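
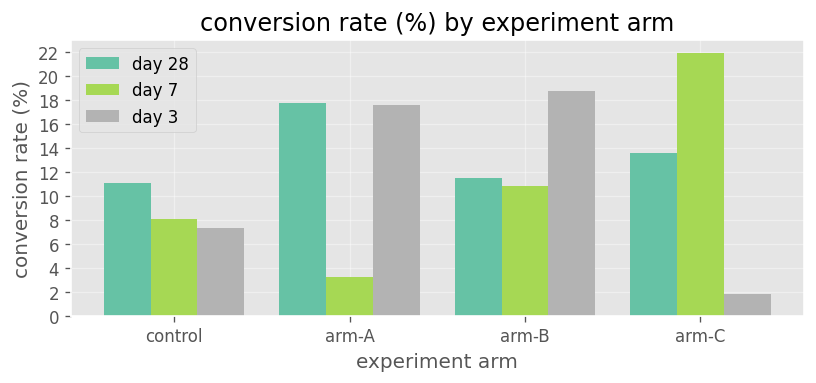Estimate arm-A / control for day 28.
≈ 1.5×

arm-A ≈ 18, control ≈ 12; 18/12 ≈ 1.5.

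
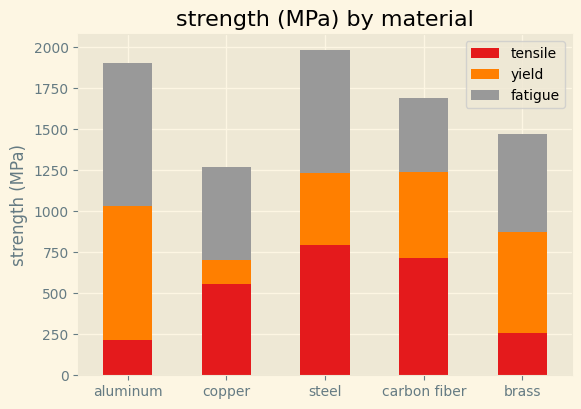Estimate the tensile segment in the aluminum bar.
tensile top ≈ 200, bottom ≈ 0; segment ≈ 200.

≈ 200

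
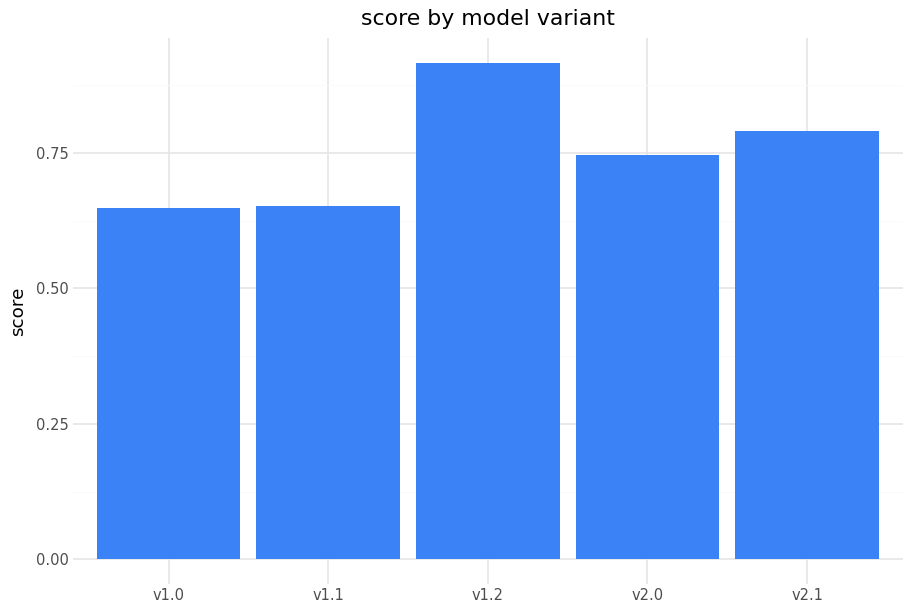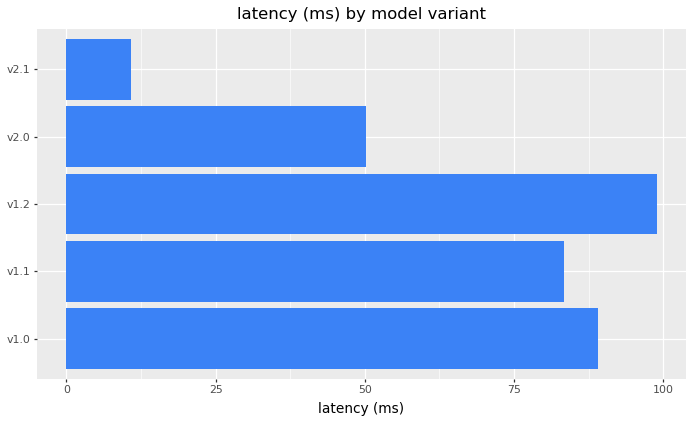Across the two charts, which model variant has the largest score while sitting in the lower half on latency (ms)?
v2.1

Chart 2 median latency (ms) ≈ 80; below-median model variants: v2.0, v2.1. Among those, v2.1 has the highest score (≈ 0.8).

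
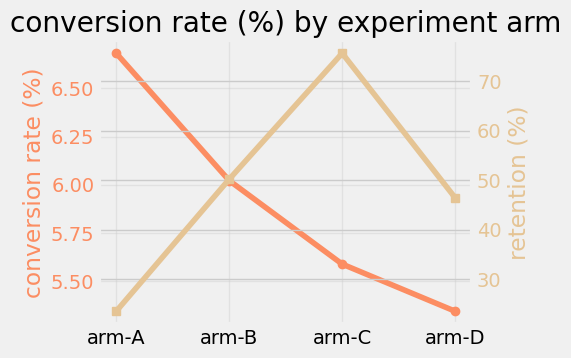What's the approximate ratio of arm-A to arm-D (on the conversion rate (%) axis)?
arm-A ≈ 6.6, arm-D ≈ 5.4; 6.6/5.4 ≈ 1.22.

≈ 1.22×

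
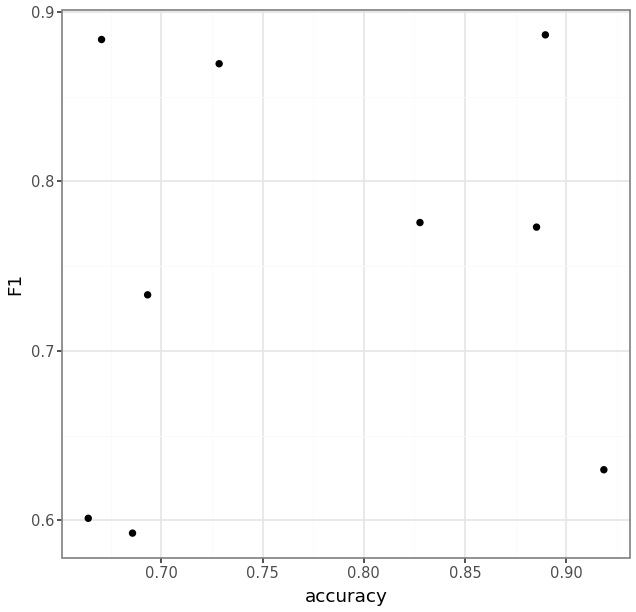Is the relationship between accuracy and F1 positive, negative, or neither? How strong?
no clear correlation

Points are roughly uncorrelated; weak (|r| ≈ 0.1).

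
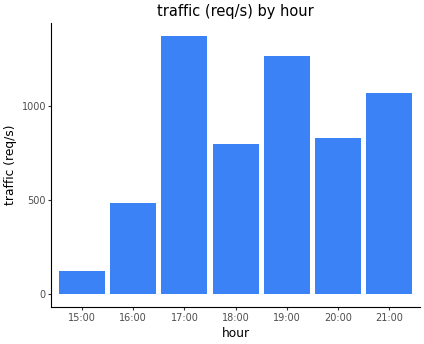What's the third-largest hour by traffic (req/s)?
Top 4: 17:00 ≈ 1400, 19:00 ≈ 1200, 21:00 ≈ 1000, 20:00 ≈ 800.

21:00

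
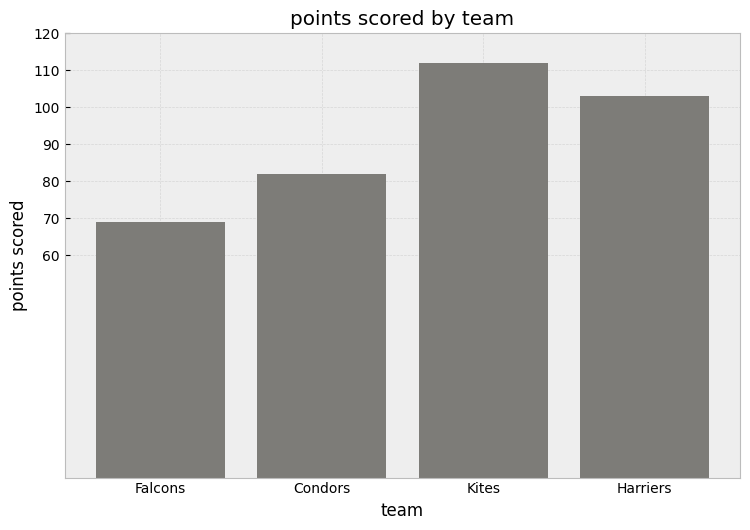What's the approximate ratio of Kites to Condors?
Kites ≈ 110, Condors ≈ 80; 110/80 ≈ 1.38.

≈ 1.38×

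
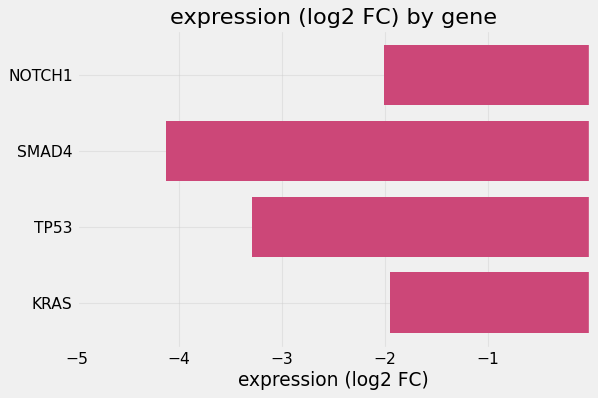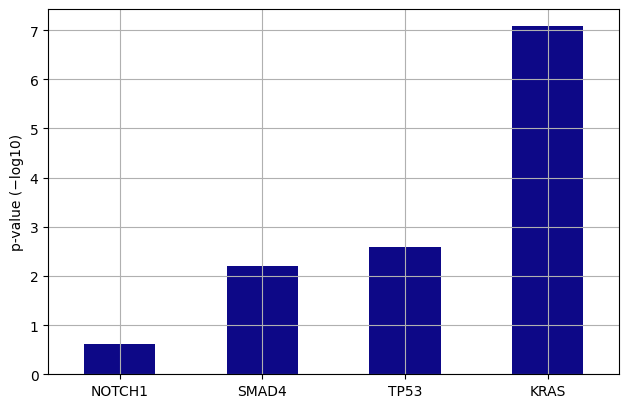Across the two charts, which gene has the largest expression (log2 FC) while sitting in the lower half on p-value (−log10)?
Chart 2 median p-value (−log10) ≈ 2; below-median genes: NOTCH1, SMAD4. Among those, NOTCH1 has the highest expression (log2 FC) (≈ -2).

NOTCH1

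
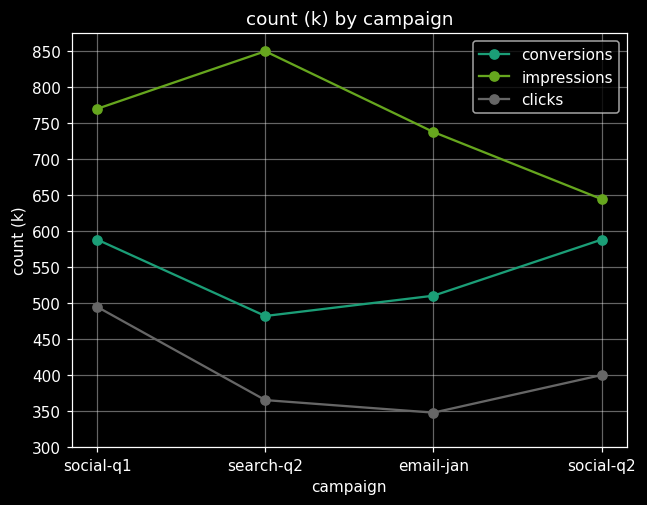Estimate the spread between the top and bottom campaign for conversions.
Max social-q1 ≈ 600, min search-q2 ≈ 500; range ≈ 100.

≈ 100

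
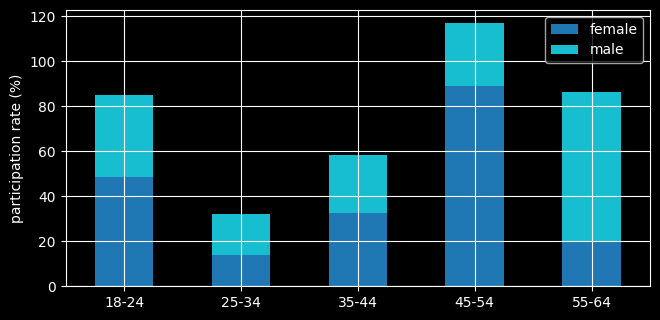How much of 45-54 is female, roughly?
female top ≈ 90, bottom ≈ 0; segment ≈ 90.

≈ 90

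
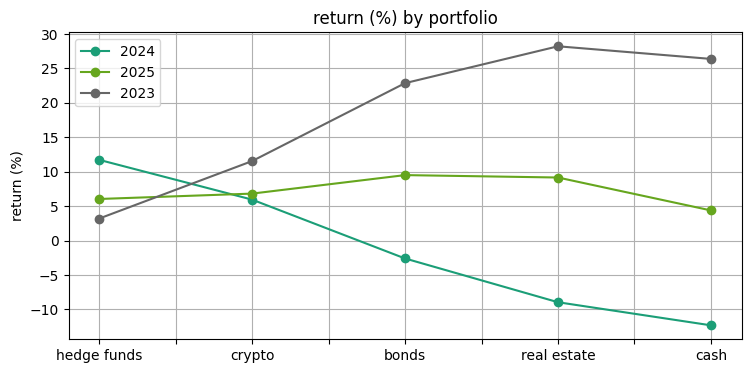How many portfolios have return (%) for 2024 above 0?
Above 0: hedge funds, crypto.

2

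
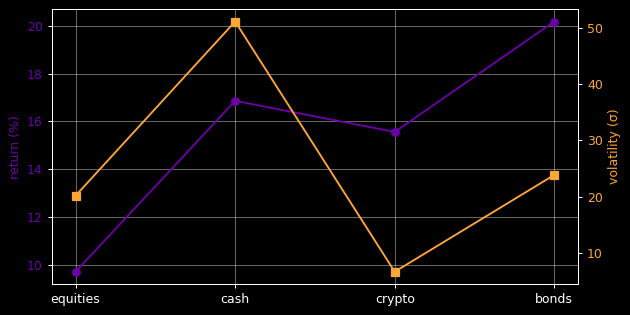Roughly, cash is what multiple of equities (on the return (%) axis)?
≈ 1.7×

cash ≈ 17, equities ≈ 10; 17/10 ≈ 1.7.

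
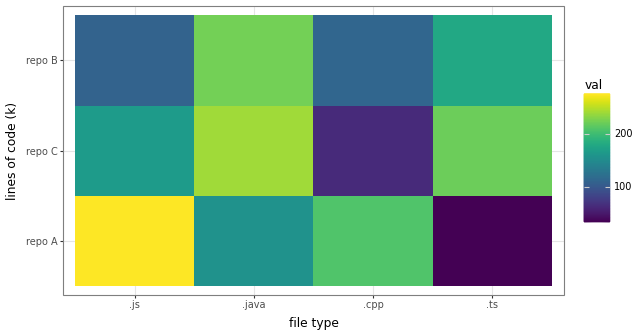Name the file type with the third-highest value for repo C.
.js

Top 4 for repo C: .java ≈ 250, .ts ≈ 225, .js ≈ 175, .cpp ≈ 75.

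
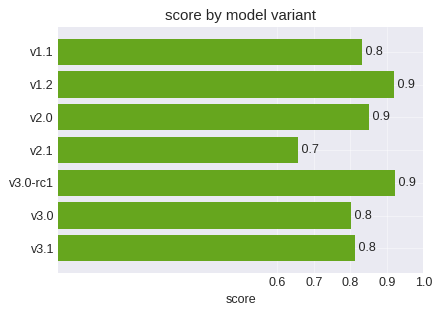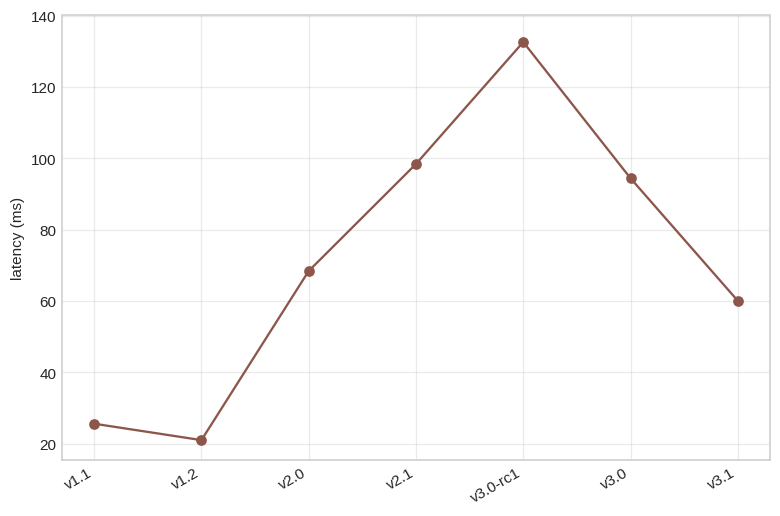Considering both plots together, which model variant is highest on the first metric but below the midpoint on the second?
v1.2

Chart 2 median latency (ms) ≈ 60; below-median model variants: v1.1, v1.2, v3.1. Among those, v1.2 has the highest score (≈ 0.9).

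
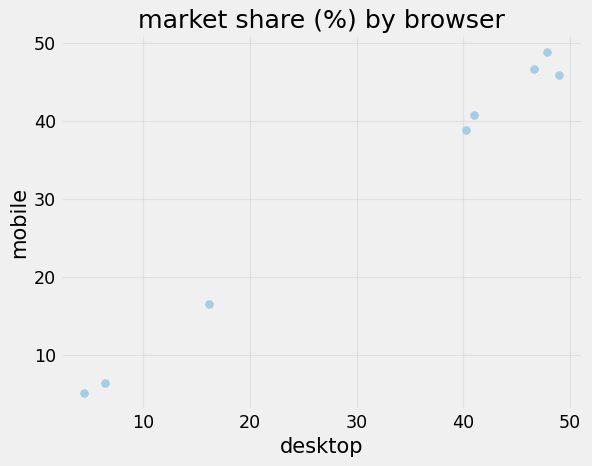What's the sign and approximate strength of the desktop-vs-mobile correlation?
Points are positively correlated; strong (|r| ≈ 1.0).

positive, strong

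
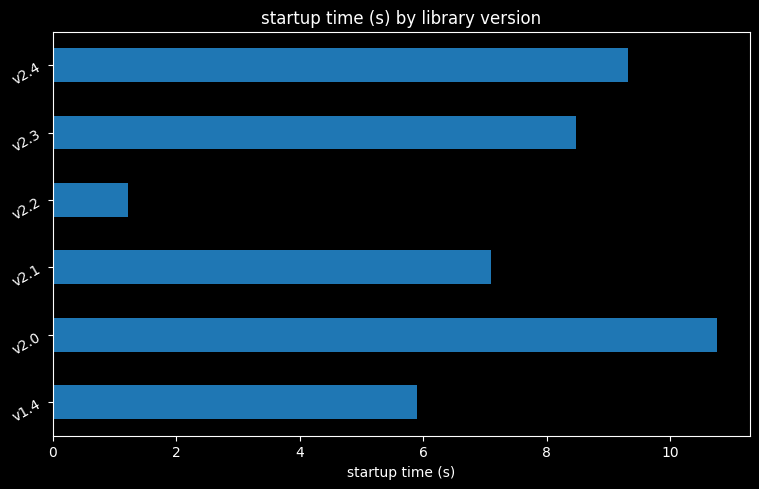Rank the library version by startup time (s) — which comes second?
Top 3: v2.0 ≈ 11, v2.4 ≈ 9, v2.3 ≈ 8.

v2.4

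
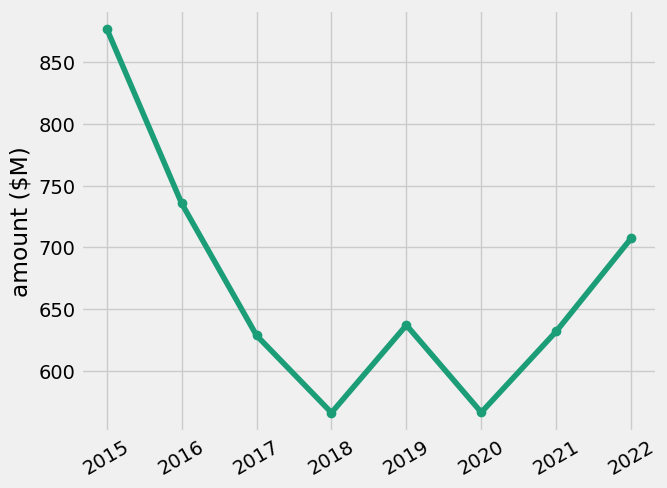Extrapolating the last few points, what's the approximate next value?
≈ 775

Last three: 550, 650, 700 → slope ≈ 75/step → next ≈ 775.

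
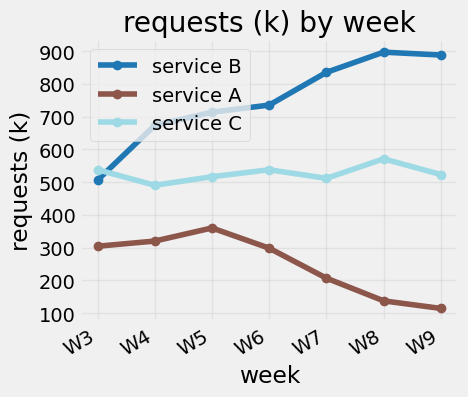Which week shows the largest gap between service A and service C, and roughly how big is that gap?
W8: service A ≈ 100, service C ≈ 600 → gap ≈ 500. Next-largest (W9) is only ≈ 400.

W8, ≈ 500 k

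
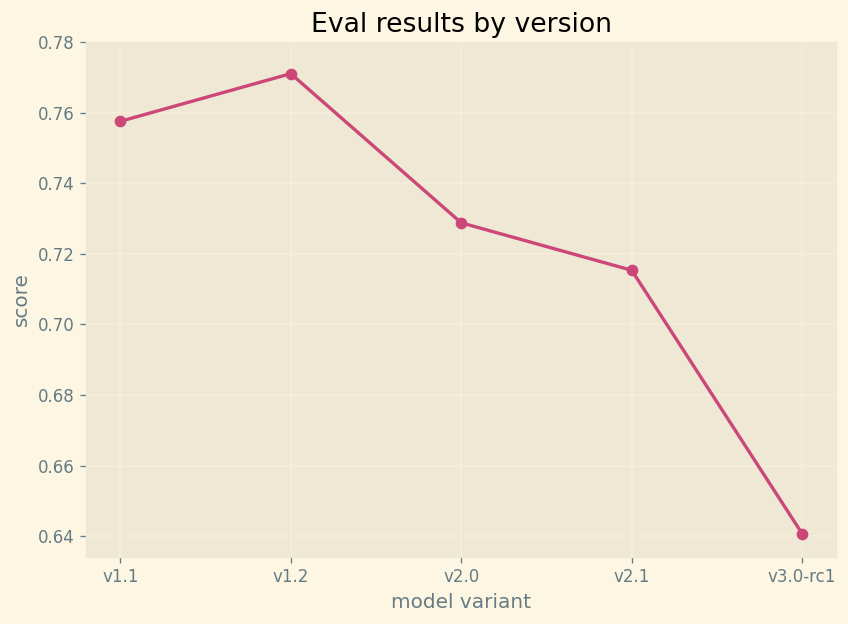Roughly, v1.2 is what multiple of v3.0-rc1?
v1.2 ≈ 0.78, v3.0-rc1 ≈ 0.64; 0.78/0.64 ≈ 1.22.

≈ 1.22×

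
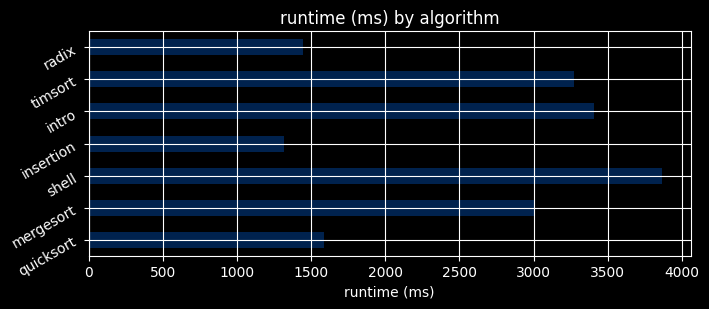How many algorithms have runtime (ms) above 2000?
4

Above 2000: mergesort, shell, intro, timsort.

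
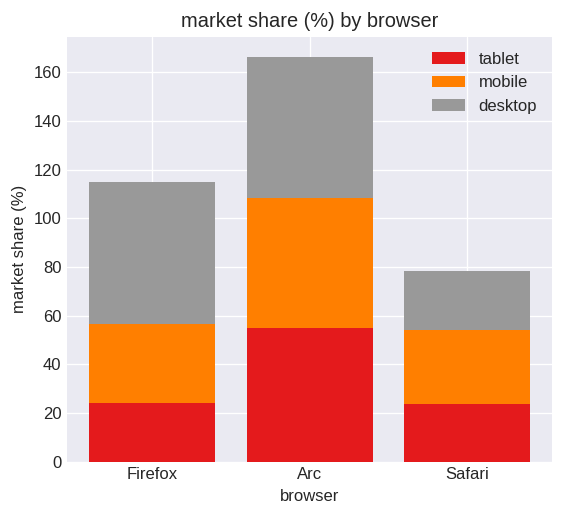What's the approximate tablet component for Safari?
≈ 20

tablet top ≈ 20, bottom ≈ 0; segment ≈ 20.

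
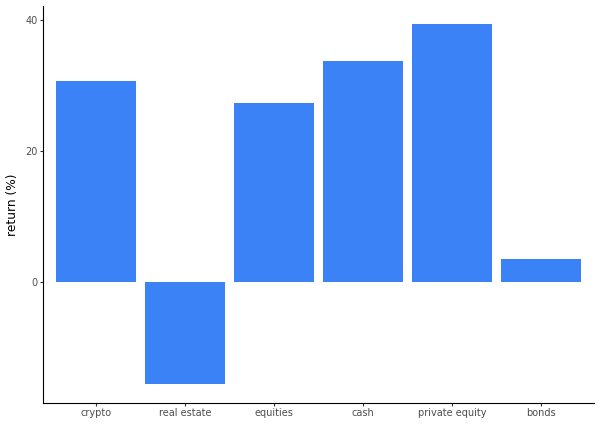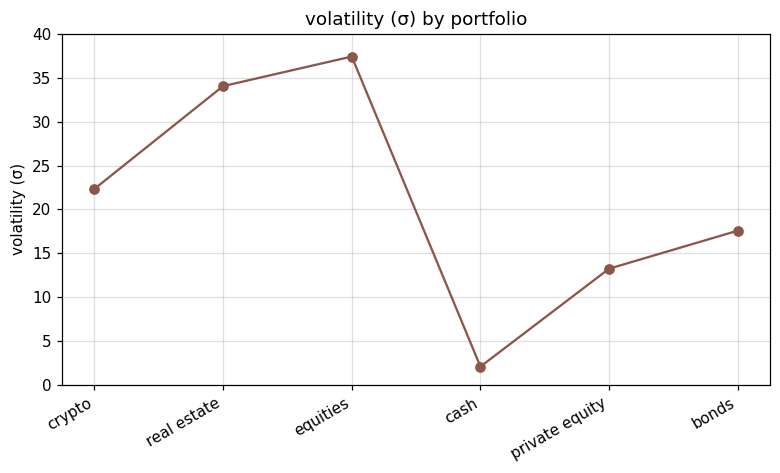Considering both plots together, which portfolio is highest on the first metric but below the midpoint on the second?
Chart 2 median volatility (σ) ≈ 20; below-median portfolios: cash, private equity, bonds. Among those, private equity has the highest return (%) (≈ 40).

private equity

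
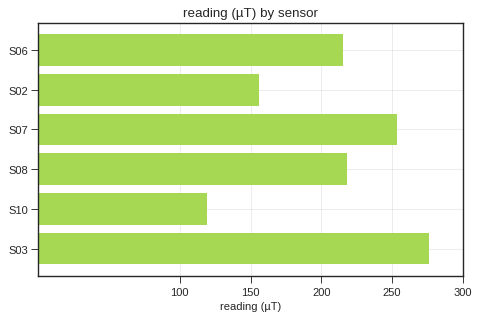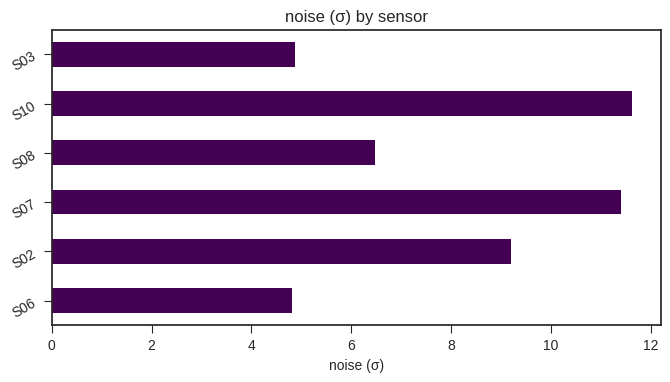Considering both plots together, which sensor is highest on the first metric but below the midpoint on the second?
Chart 2 median noise (σ) ≈ 8; below-median sensors: S06, S08, S03. Among those, S03 has the highest reading (µT) (≈ 300).

S03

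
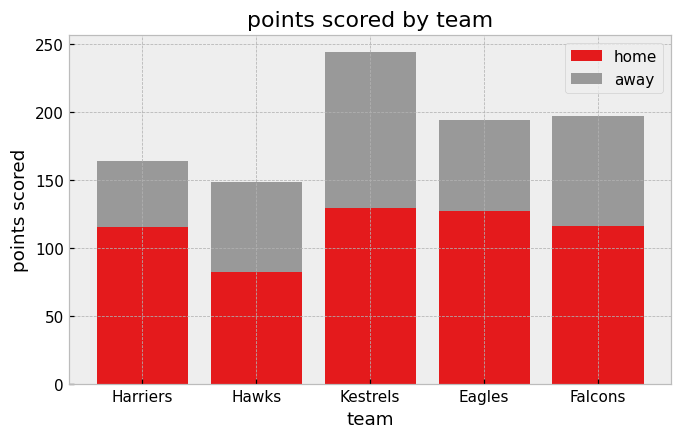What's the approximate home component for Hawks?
≈ 75

home top ≈ 75, bottom ≈ 0; segment ≈ 75.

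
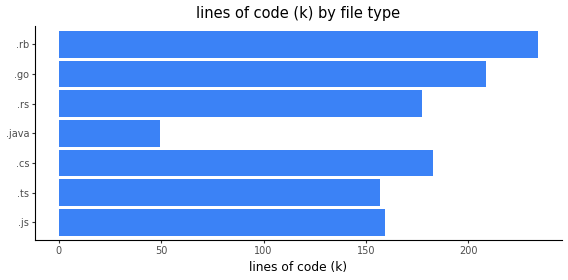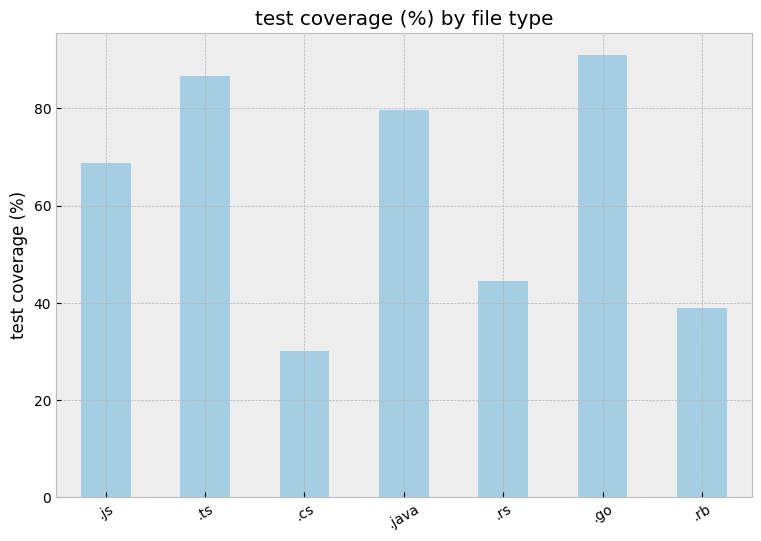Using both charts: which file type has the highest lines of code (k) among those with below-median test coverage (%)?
.rb

Chart 2 median test coverage (%) ≈ 70; below-median file types: .cs, .rs, .rb. Among those, .rb has the highest lines of code (k) (≈ 225).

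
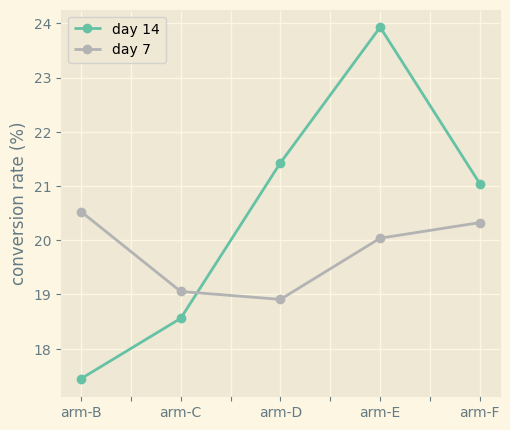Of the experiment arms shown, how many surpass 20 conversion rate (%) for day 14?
3

Above 20: arm-D, arm-E, arm-F.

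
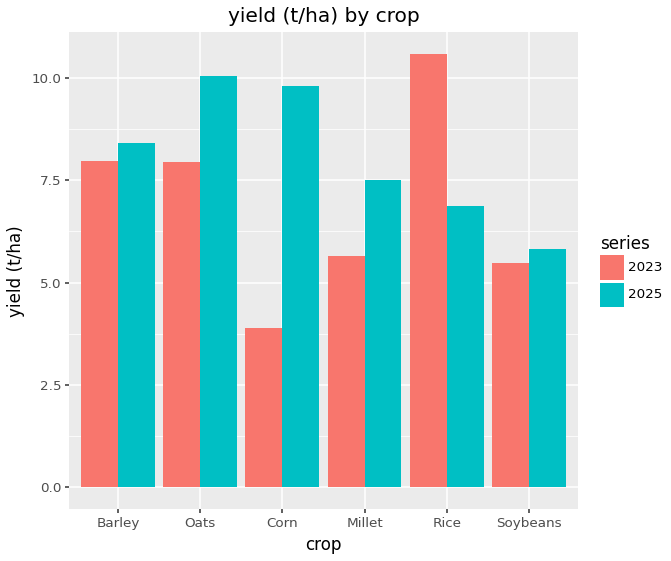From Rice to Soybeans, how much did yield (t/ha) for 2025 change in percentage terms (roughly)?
Rice ≈ 7, Soybeans ≈ 6; (6 − 7) / 7 ≈ -14.3%.

≈ -14.3%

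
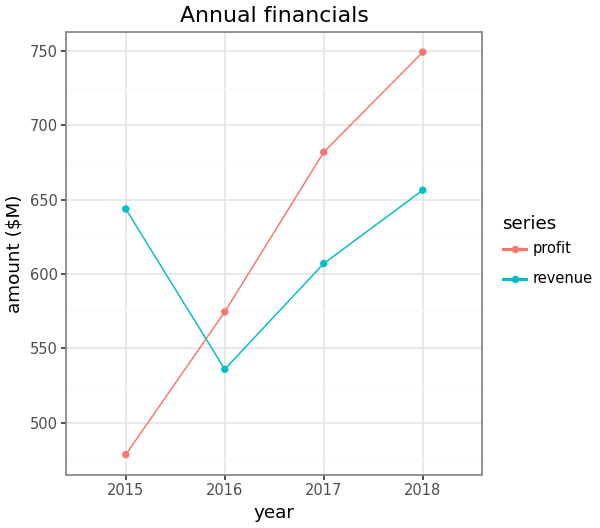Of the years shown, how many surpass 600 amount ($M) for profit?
Above 600: 2017, 2018.

2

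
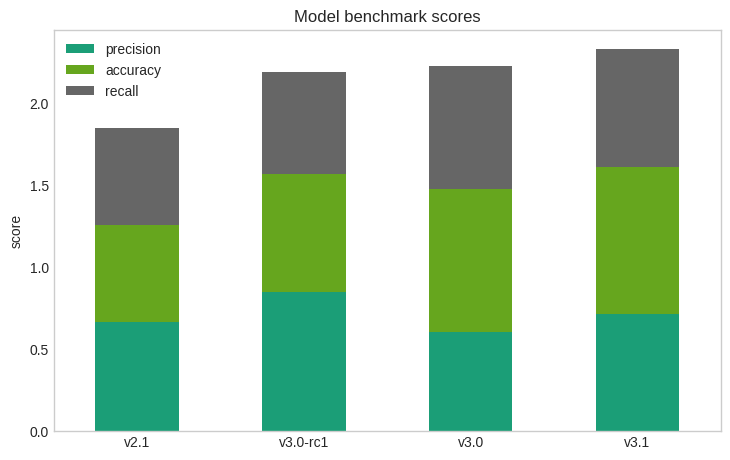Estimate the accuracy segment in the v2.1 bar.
accuracy top ≈ 1.2, bottom ≈ 0.6; segment ≈ 0.6.

≈ 0.6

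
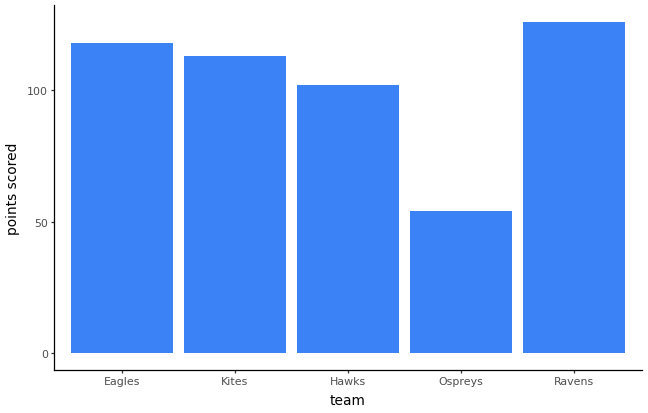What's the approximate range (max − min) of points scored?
≈ 60

Max Ravens ≈ 120, min Ospreys ≈ 60; range ≈ 60.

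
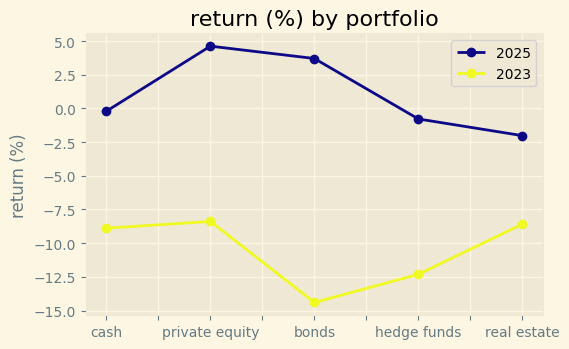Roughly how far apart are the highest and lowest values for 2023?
≈ 6

Max private equity ≈ -8, min bonds ≈ -14; range ≈ 6.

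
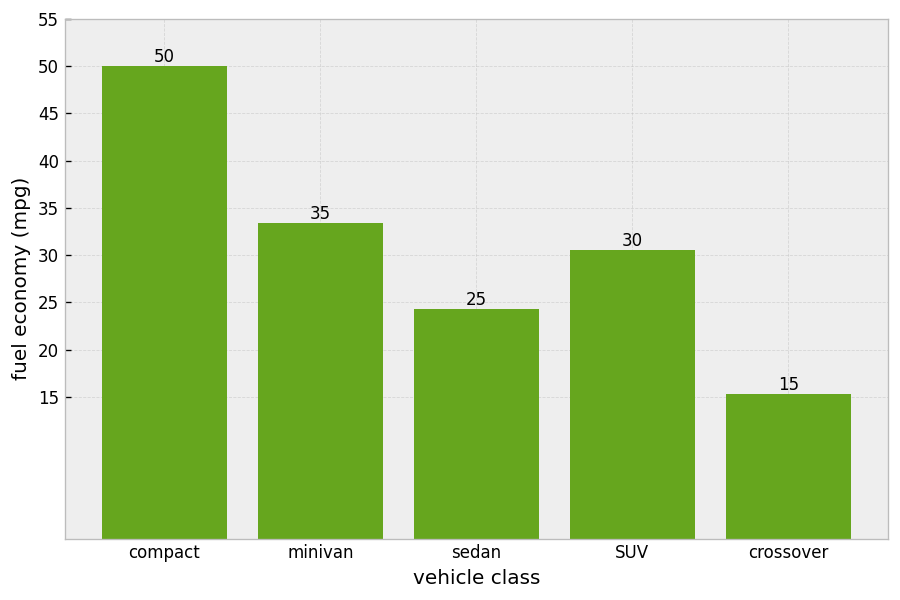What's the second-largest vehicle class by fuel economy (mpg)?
minivan

Top 3: compact ≈ 50, minivan ≈ 35, SUV ≈ 30.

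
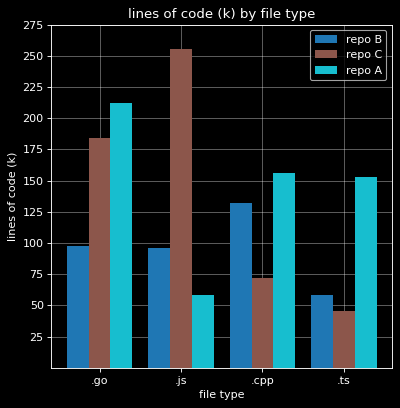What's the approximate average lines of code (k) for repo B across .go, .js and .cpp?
(100 + 100 + 125) / 3 ≈ 108.

≈ 108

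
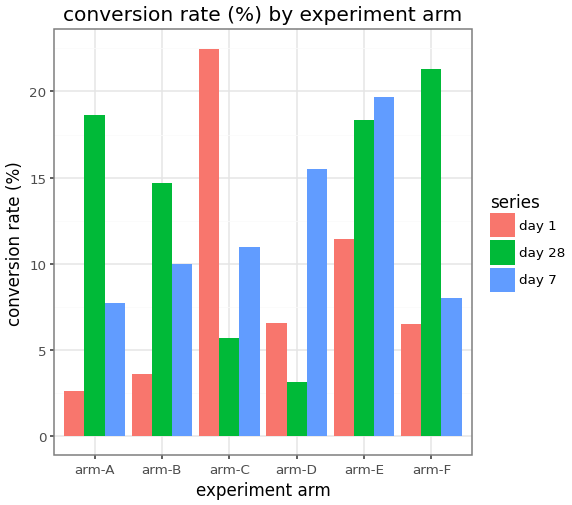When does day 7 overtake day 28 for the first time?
arm-C

arm-B: day 7 ≈ 10 vs day 28 ≈ 14 (not yet); arm-C: day 7 ≈ 10 vs day 28 ≈ 6 (first crossover).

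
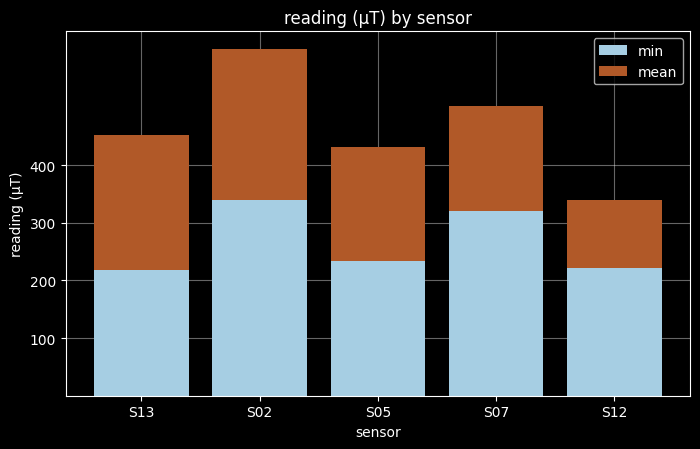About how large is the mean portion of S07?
≈ 200

mean top ≈ 500, bottom ≈ 300; segment ≈ 200.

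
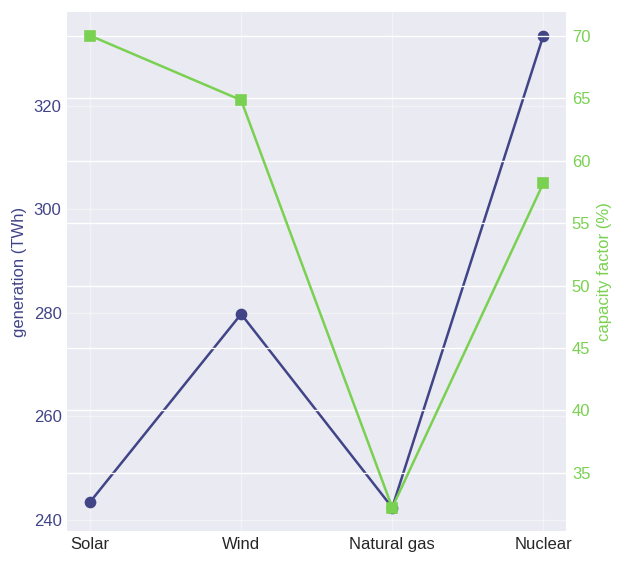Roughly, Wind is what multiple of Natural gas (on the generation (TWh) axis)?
≈ 1.17×

Wind ≈ 280, Natural gas ≈ 240; 280/240 ≈ 1.17.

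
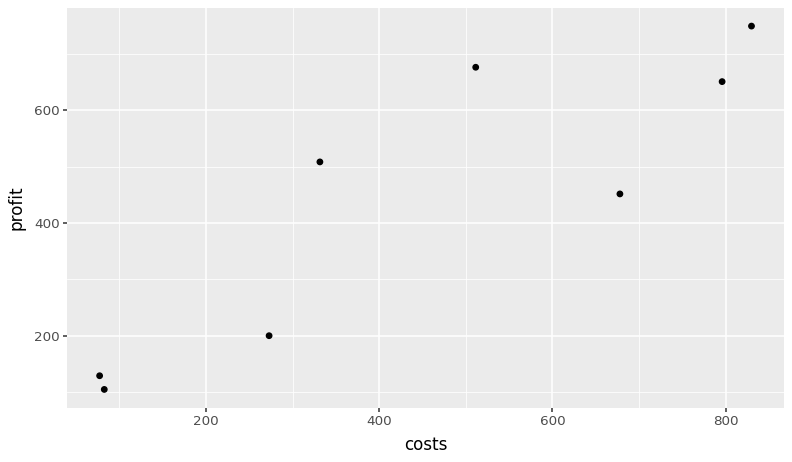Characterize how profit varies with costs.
positive, strong

Points are positively correlated; strong (|r| ≈ 0.9).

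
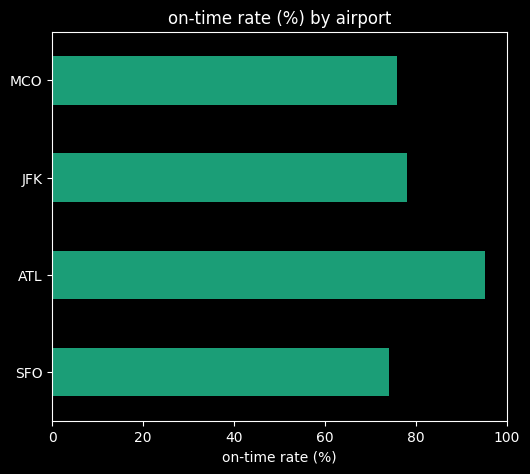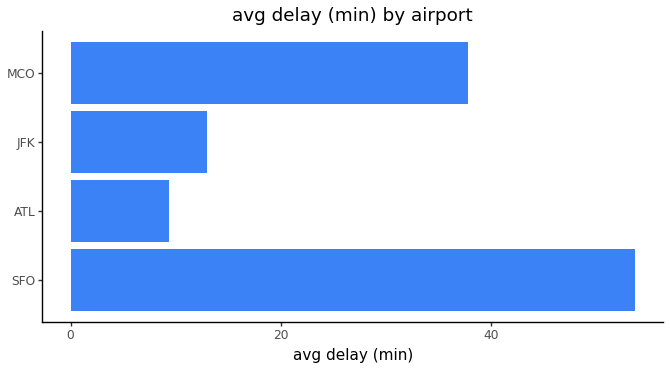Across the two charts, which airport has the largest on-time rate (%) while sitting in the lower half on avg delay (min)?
ATL

Chart 2 median avg delay (min) ≈ 25; below-median airports: ATL, JFK. Among those, ATL has the highest on-time rate (%) (≈ 100).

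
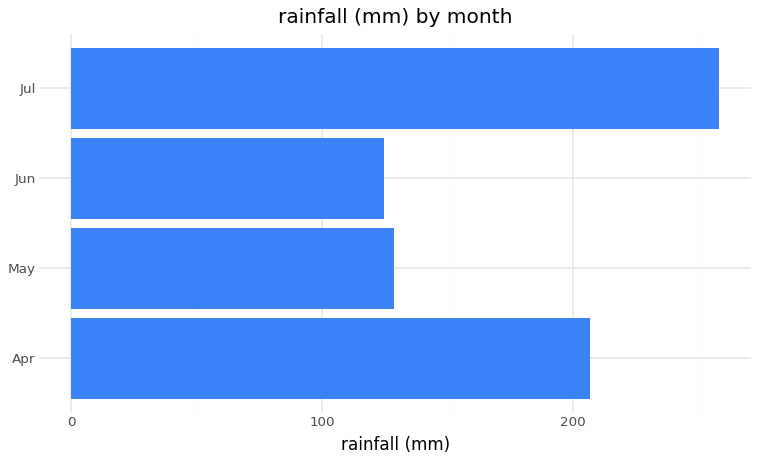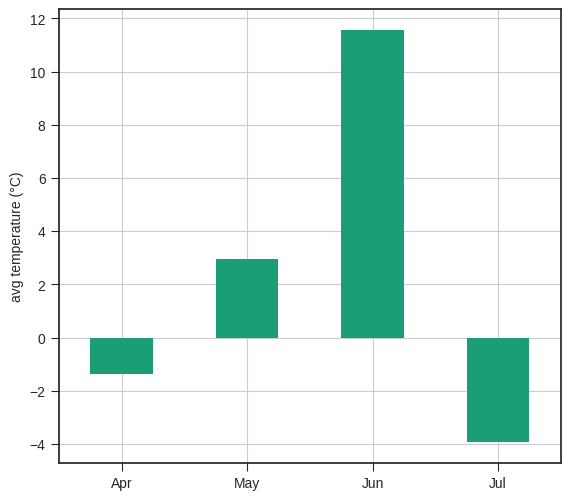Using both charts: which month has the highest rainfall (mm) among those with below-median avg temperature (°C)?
Jul

Chart 2 median avg temperature (°C) ≈ 0; below-median months: Apr, Jul. Among those, Jul has the highest rainfall (mm) (≈ 250).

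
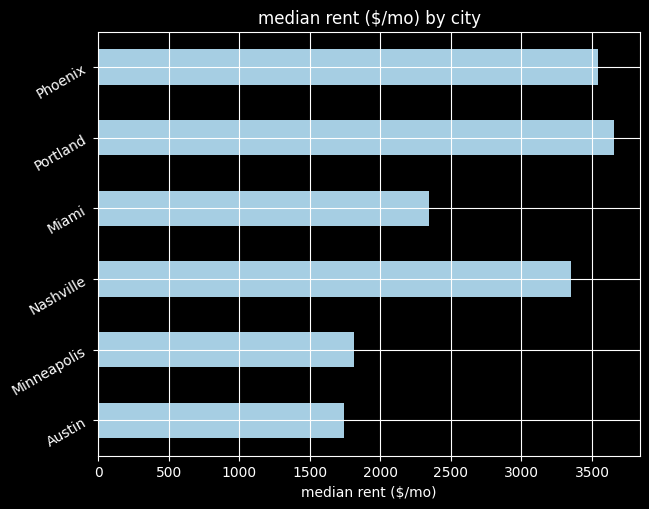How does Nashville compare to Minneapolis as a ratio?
Nashville ≈ 3500, Minneapolis ≈ 2000; 3500/2000 ≈ 1.75.

≈ 1.75×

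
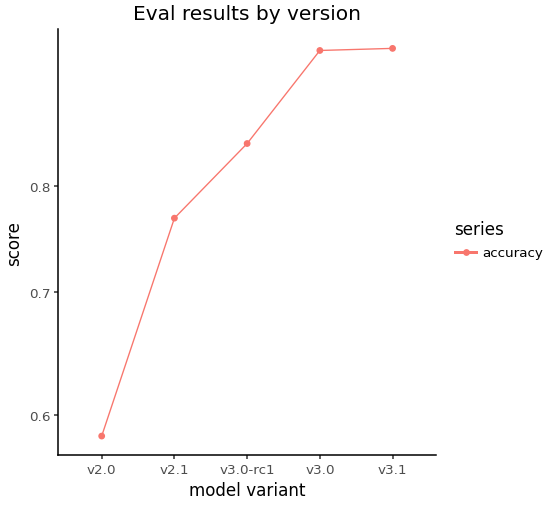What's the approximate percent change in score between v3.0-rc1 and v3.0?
v3.0-rc1 ≈ 0.85, v3.0 ≈ 0.95; (0.95 − 0.85) / 0.85 ≈ +11.8%.

≈ +11.8%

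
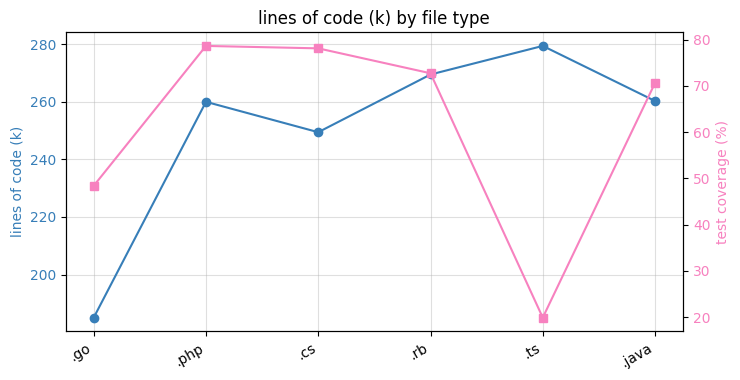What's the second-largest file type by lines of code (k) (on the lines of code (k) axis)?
.rb

Top 3 (on the lines of code (k) axis): .ts ≈ 280, .rb ≈ 270, .java ≈ 260.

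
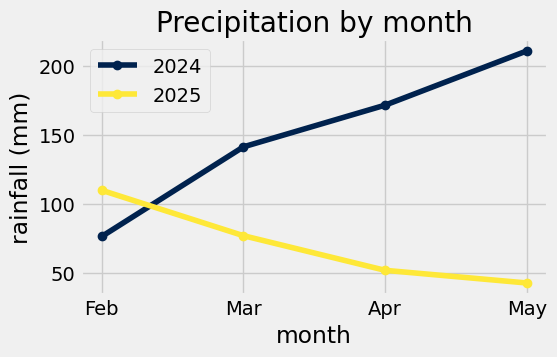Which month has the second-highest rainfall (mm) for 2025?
Top 3 for 2025: Feb ≈ 100, Mar ≈ 80, Apr ≈ 60.

Mar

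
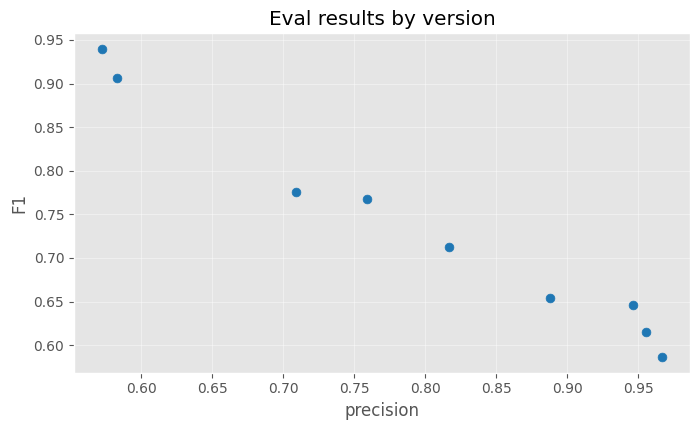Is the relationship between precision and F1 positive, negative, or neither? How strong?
negative, strong

Points are negatively correlated; strong (|r| ≈ 1.0).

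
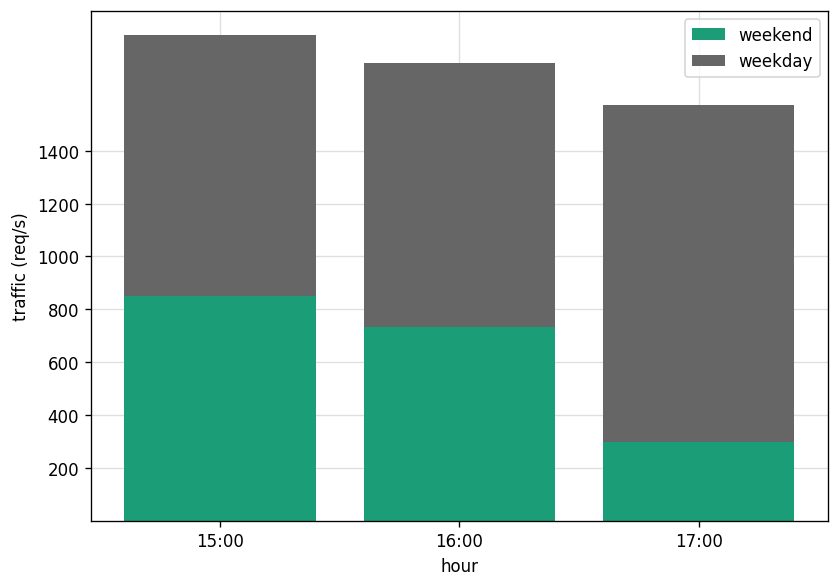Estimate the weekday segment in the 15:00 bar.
weekday top ≈ 1800, bottom ≈ 800; segment ≈ 1000.

≈ 1000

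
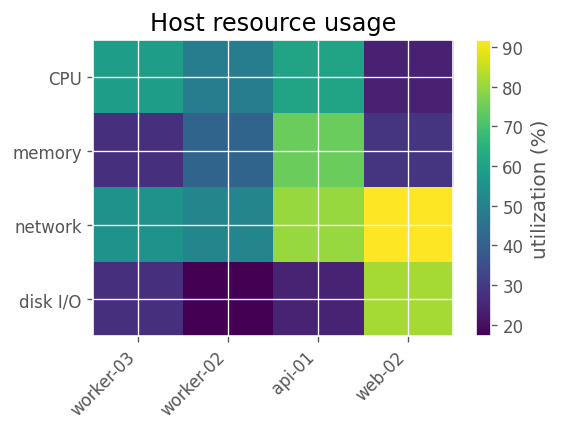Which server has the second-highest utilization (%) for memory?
Top 3 for memory: api-01 ≈ 70, worker-02 ≈ 40, web-02 ≈ 30.

worker-02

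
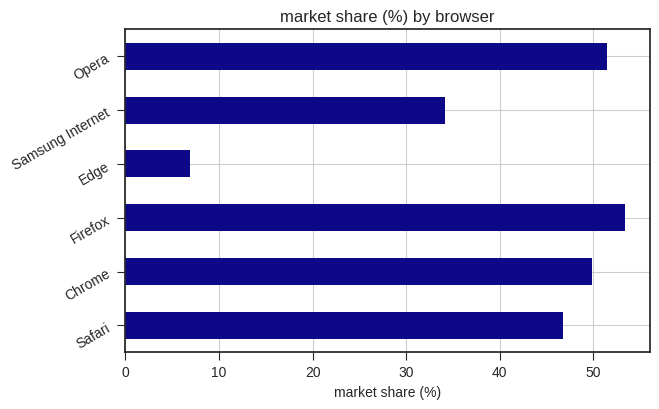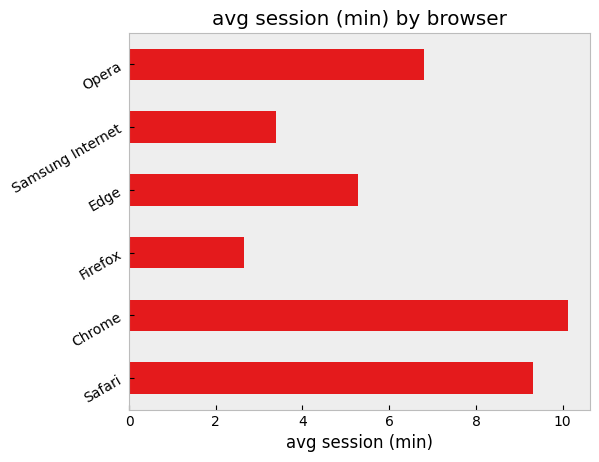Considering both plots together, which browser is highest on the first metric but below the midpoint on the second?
Firefox

Chart 2 median avg session (min) ≈ 6; below-median browsers: Firefox, Edge, Samsung Internet. Among those, Firefox has the highest market share (%) (≈ 55).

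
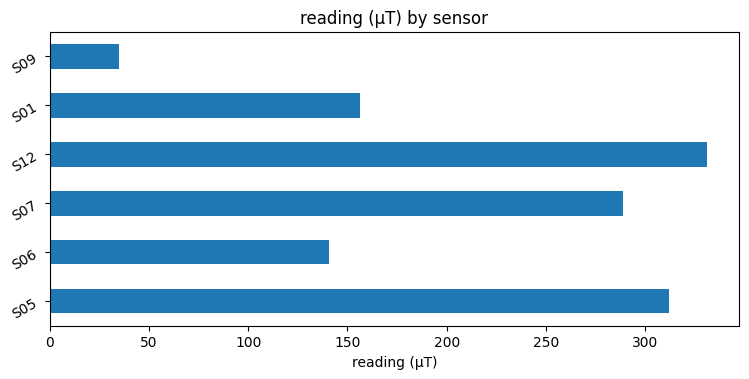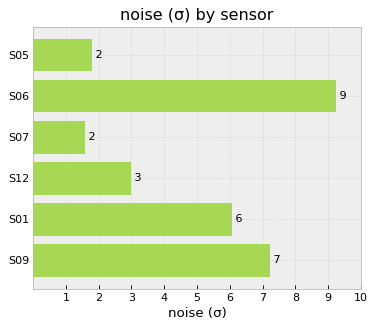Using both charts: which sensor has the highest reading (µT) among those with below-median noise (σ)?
Chart 2 median noise (σ) ≈ 5; below-median sensors: S05, S07, S12. Among those, S12 has the highest reading (µT) (≈ 350).

S12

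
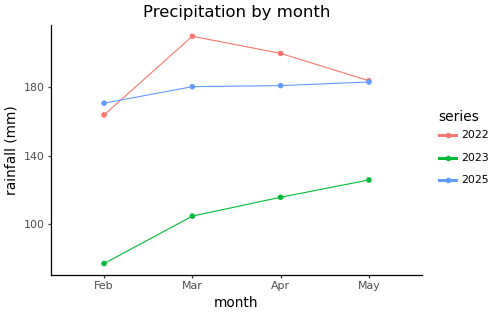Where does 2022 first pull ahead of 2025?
Feb: 2022 ≈ 160 vs 2025 ≈ 180 (not yet); Mar: 2022 ≈ 200 vs 2025 ≈ 180 (first crossover).

Mar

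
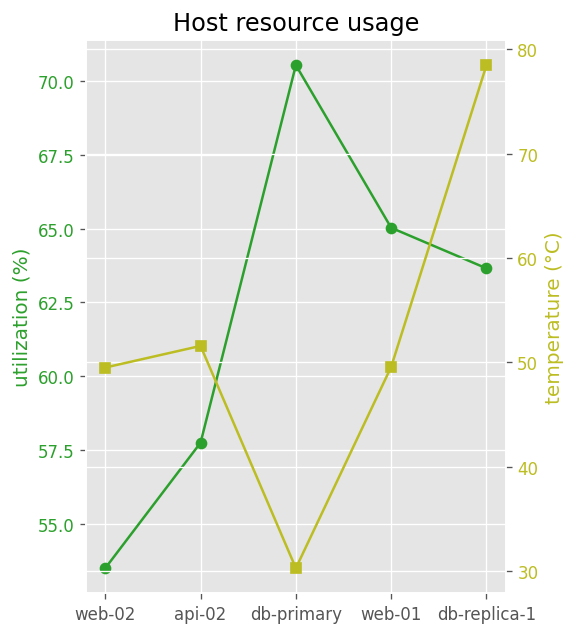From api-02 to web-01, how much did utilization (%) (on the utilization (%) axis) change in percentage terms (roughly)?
api-02 ≈ 58, web-01 ≈ 66; (66 − 58) / 58 ≈ +13.8%.

≈ +13.8%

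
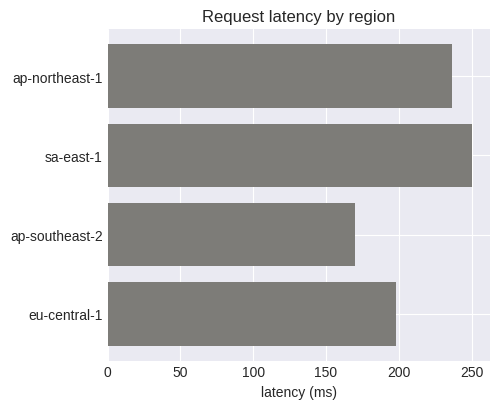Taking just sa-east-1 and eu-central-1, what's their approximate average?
≈ 225

(250 + 200) / 2 ≈ 225.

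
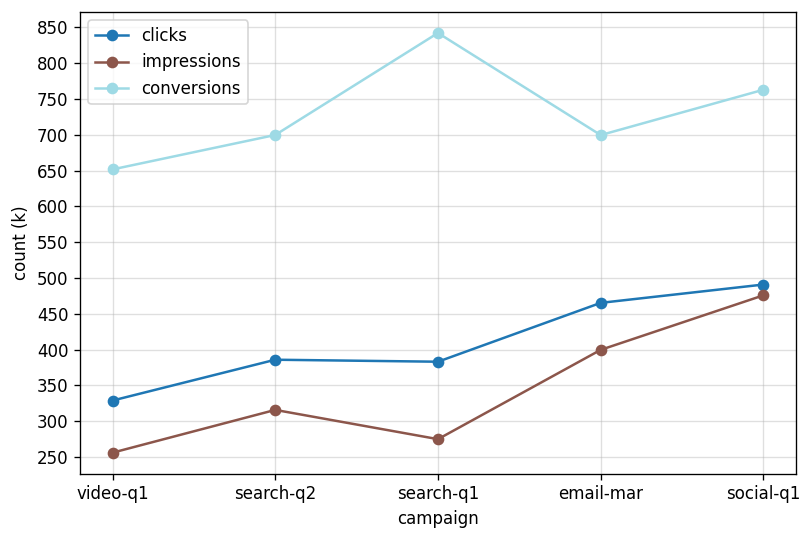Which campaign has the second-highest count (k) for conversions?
social-q1

Top 3 for conversions: search-q1 ≈ 850, social-q1 ≈ 750, search-q2 ≈ 700.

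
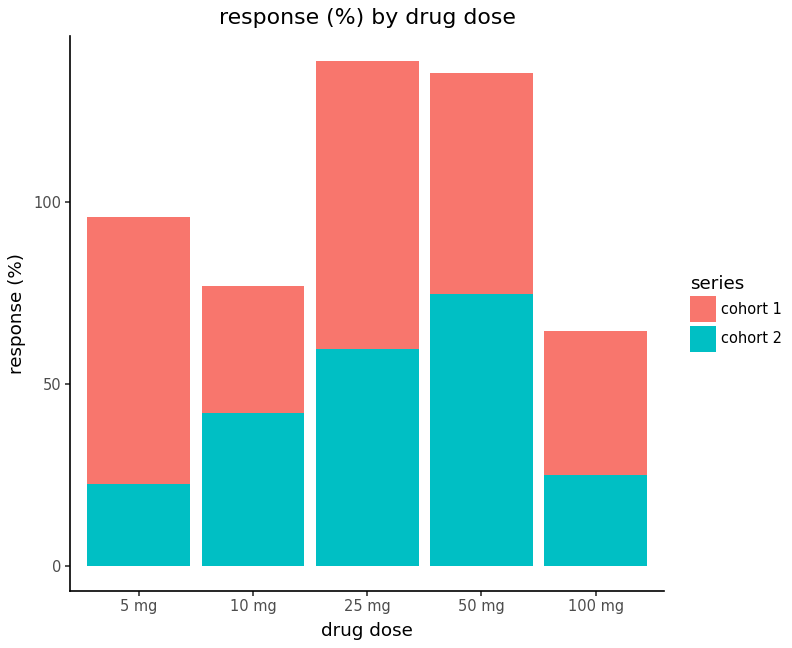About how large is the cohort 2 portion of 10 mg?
≈ 40

cohort 2 top ≈ 40, bottom ≈ 0; segment ≈ 40.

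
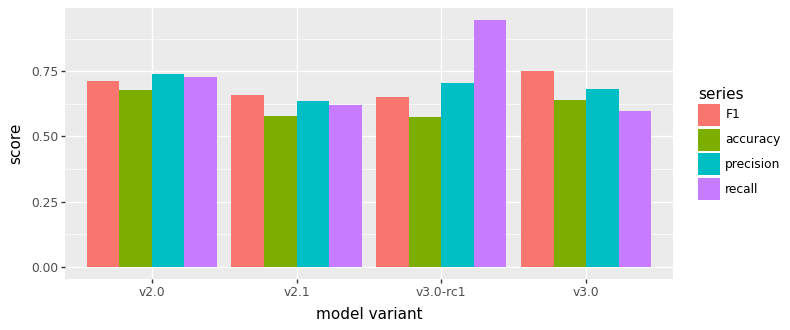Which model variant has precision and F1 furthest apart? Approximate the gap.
v3.0, ≈ 0.1

v3.0: precision ≈ 0.7, F1 ≈ 0.8 → gap ≈ 0.1. Next-largest (v3.0-rc1) is only ≈ 0.0.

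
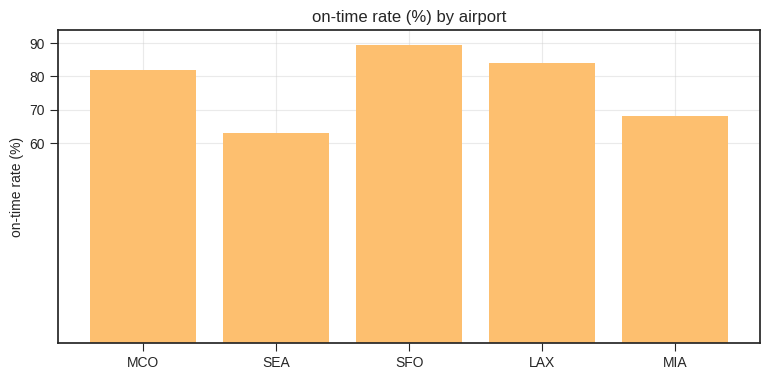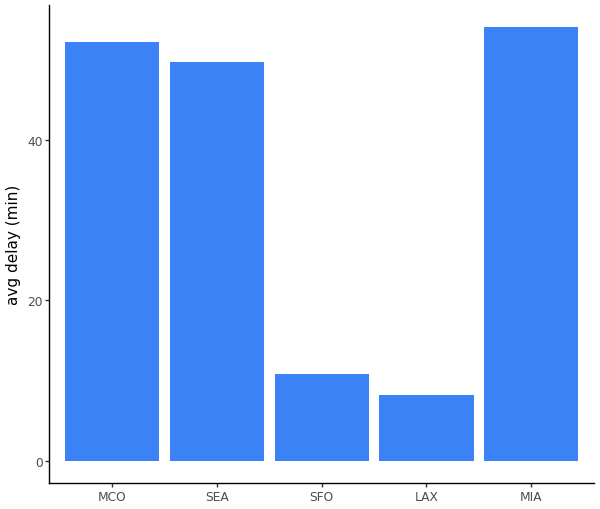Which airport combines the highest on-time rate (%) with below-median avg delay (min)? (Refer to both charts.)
Chart 2 median avg delay (min) ≈ 50; below-median airports: SFO, LAX. Among those, SFO has the highest on-time rate (%) (≈ 90).

SFO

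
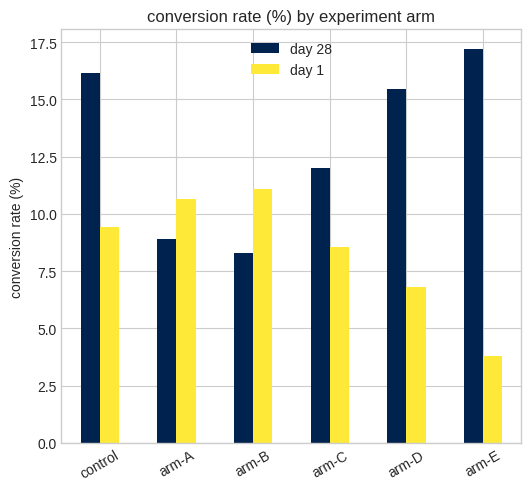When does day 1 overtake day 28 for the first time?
arm-A

control: day 1 ≈ 10 vs day 28 ≈ 16 (not yet); arm-A: day 1 ≈ 10 vs day 28 ≈ 8 (first crossover).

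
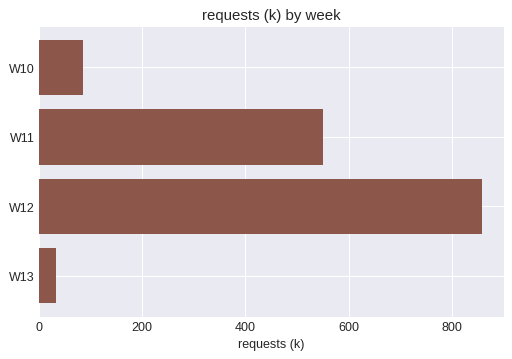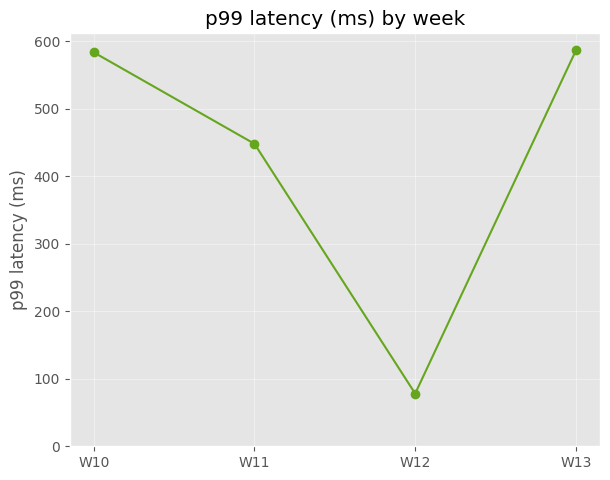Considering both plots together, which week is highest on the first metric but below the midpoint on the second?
W12

Chart 2 median p99 latency (ms) ≈ 500; below-median weeks: W11, W12. Among those, W12 has the highest requests (k) (≈ 900).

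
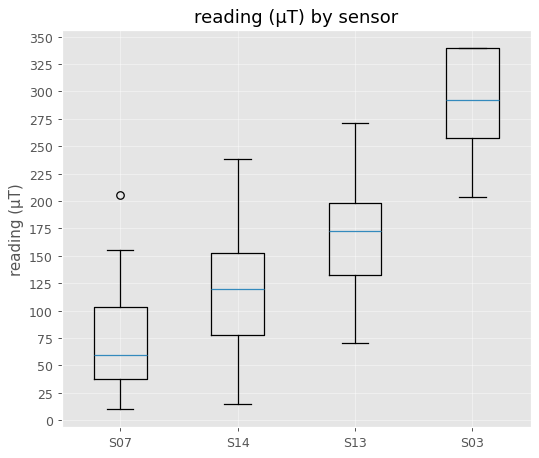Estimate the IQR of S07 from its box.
Q3 ≈ 100, Q1 ≈ 25; IQR ≈ 75.

≈ 75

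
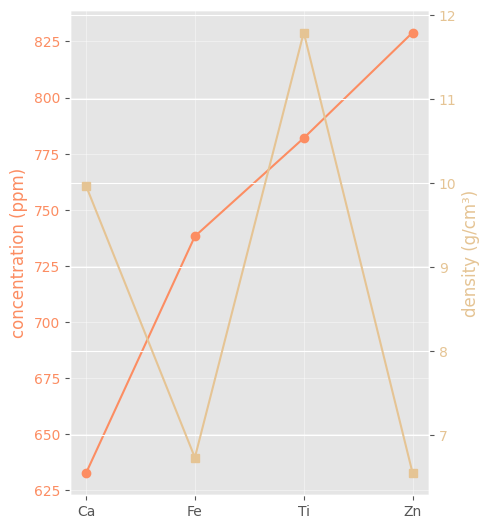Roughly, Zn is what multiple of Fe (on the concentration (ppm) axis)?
Zn ≈ 820, Fe ≈ 740; 820/740 ≈ 1.11.

≈ 1.11×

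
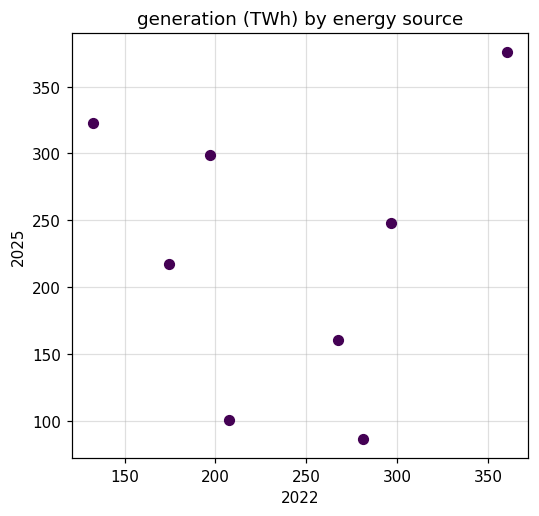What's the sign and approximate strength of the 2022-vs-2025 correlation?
Points are roughly uncorrelated; weak (|r| ≈ 0.1).

no clear correlation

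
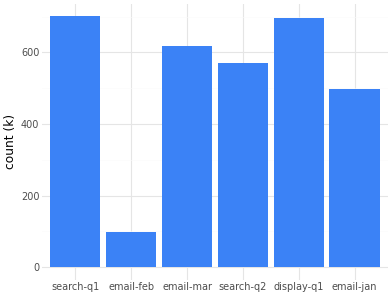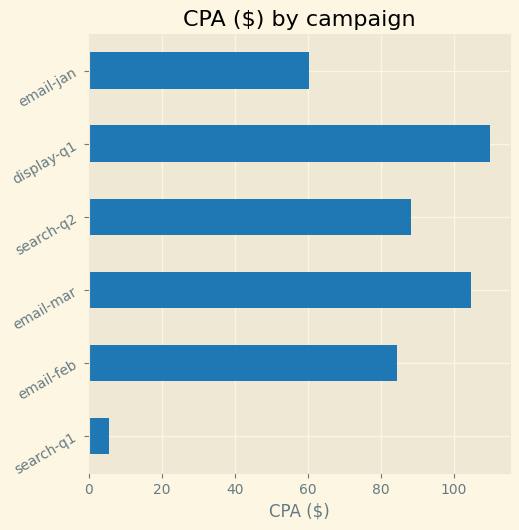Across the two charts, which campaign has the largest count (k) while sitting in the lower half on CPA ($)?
search-q1

Chart 2 median CPA ($) ≈ 80; below-median campaigns: search-q1, email-feb, email-jan. Among those, search-q1 has the highest count (k) (≈ 700).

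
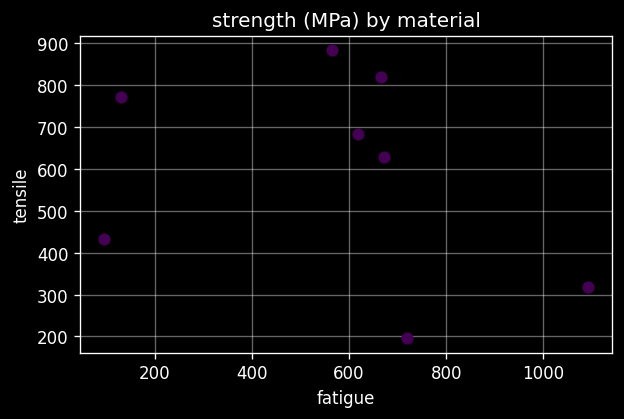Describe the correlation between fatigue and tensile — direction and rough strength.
negative, weak

Points are negatively correlated; weak (|r| ≈ 0.3).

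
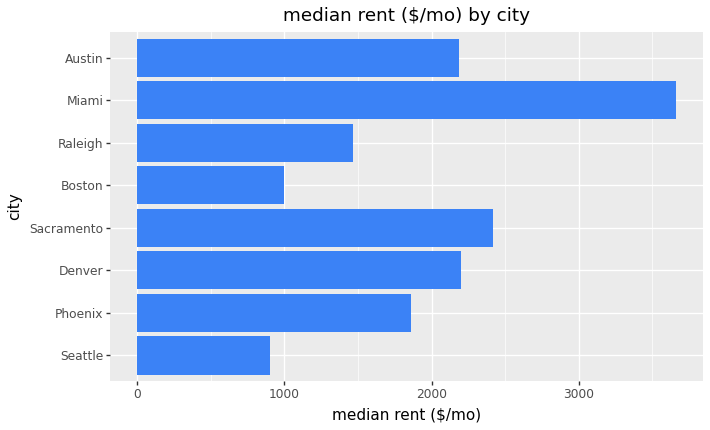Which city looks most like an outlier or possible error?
Miami

Miami ≈ 3500; the rest sit between ≈ 1000 and ≈ 2500.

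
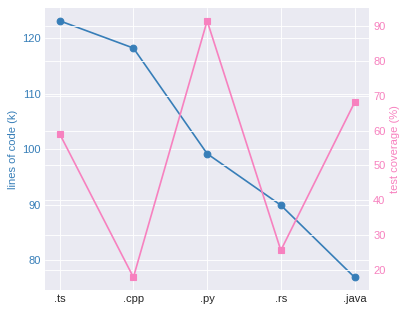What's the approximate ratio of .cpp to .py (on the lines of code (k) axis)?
.cpp ≈ 120, .py ≈ 100; 120/100 ≈ 1.2.

≈ 1.2×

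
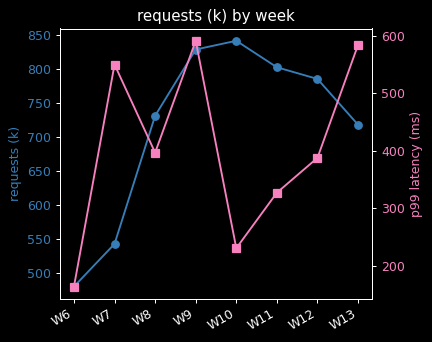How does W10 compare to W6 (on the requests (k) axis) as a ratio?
W10 ≈ 850, W6 ≈ 500; 850/500 ≈ 1.7.

≈ 1.7×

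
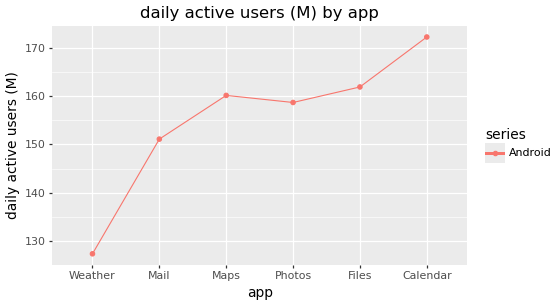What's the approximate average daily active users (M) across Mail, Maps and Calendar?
≈ 160

(150 + 160 + 170) / 3 ≈ 160.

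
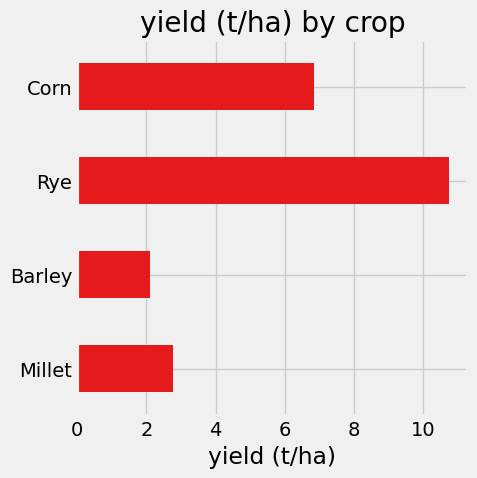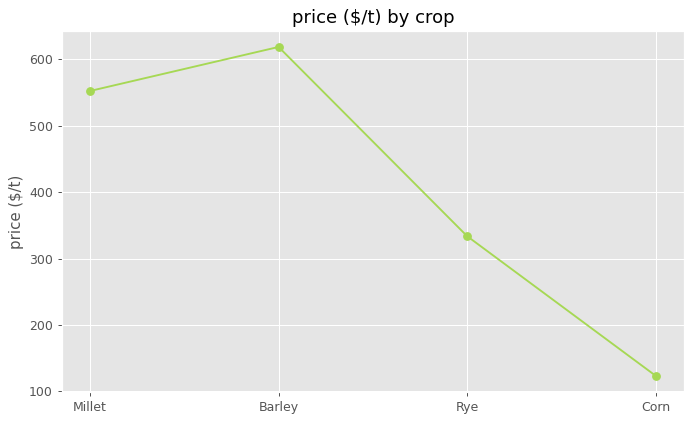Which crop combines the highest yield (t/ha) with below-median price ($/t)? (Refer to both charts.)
Chart 2 median price ($/t) ≈ 400; below-median crops: Rye, Corn. Among those, Rye has the highest yield (t/ha) (≈ 11).

Rye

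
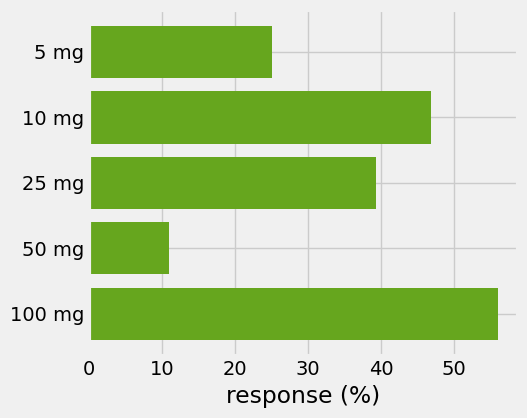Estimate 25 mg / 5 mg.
25 mg ≈ 40, 5 mg ≈ 25; 40/25 ≈ 1.6.

≈ 1.6×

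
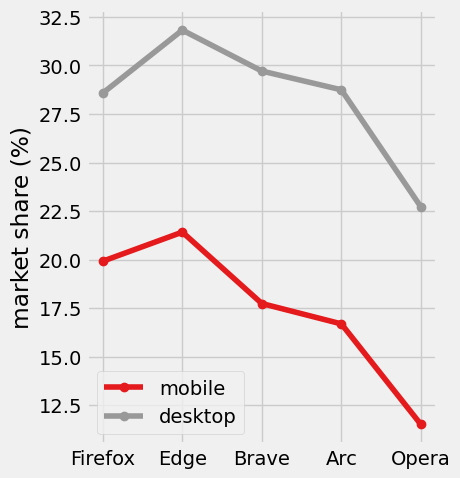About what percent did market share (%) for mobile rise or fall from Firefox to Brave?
≈ -10%

Firefox ≈ 20, Brave ≈ 18; (18 − 20) / 20 ≈ -10%.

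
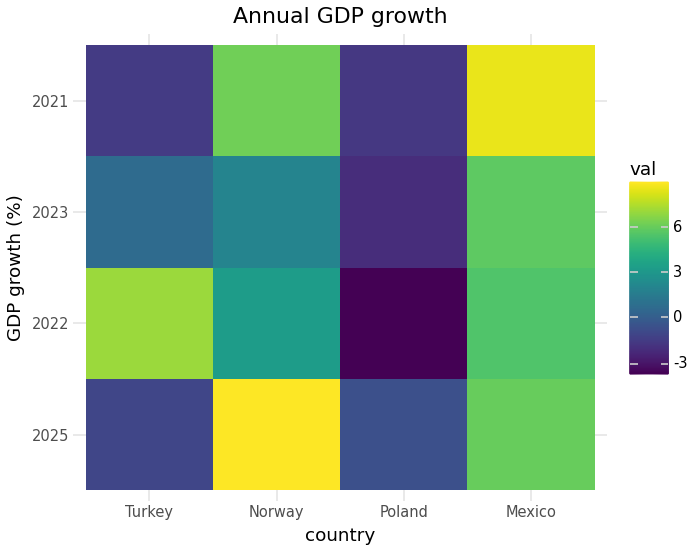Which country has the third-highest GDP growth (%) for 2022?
Norway

Top 4 for 2022: Turkey ≈ 8, Mexico ≈ 6, Norway ≈ 4, Poland ≈ -4.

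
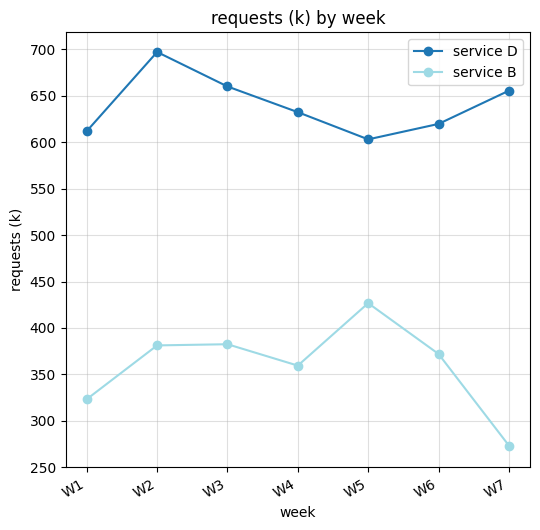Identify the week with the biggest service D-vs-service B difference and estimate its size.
W7: service D ≈ 650, service B ≈ 250 → gap ≈ 400. Next-largest (W2) is only ≈ 300.

W7, ≈ 400 k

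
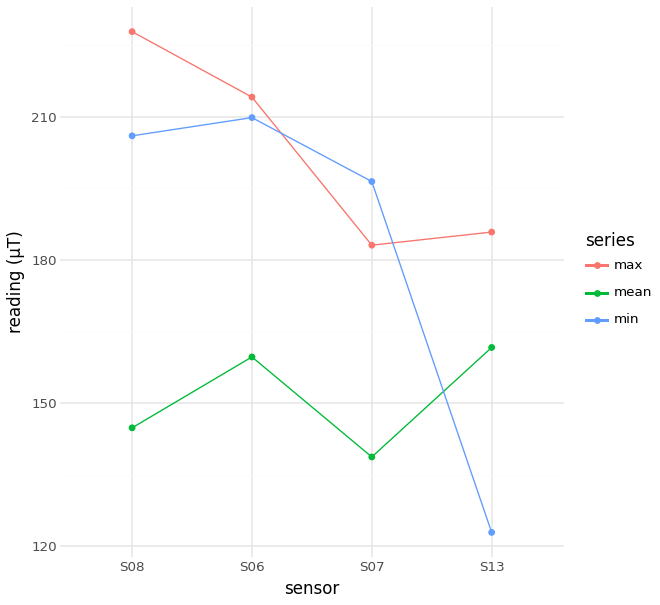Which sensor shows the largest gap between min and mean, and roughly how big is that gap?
S08, ≈ 70 µT

S08: min ≈ 210, mean ≈ 140 → gap ≈ 70. Next-largest (S07) is only ≈ 60.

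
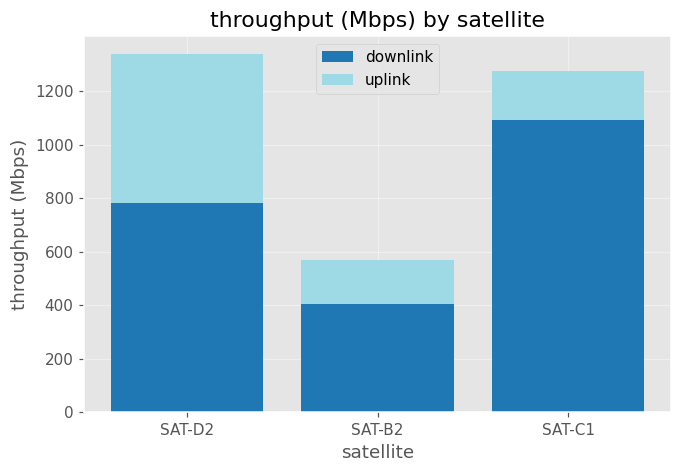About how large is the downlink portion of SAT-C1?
downlink top ≈ 1000, bottom ≈ 0; segment ≈ 1000.

≈ 1000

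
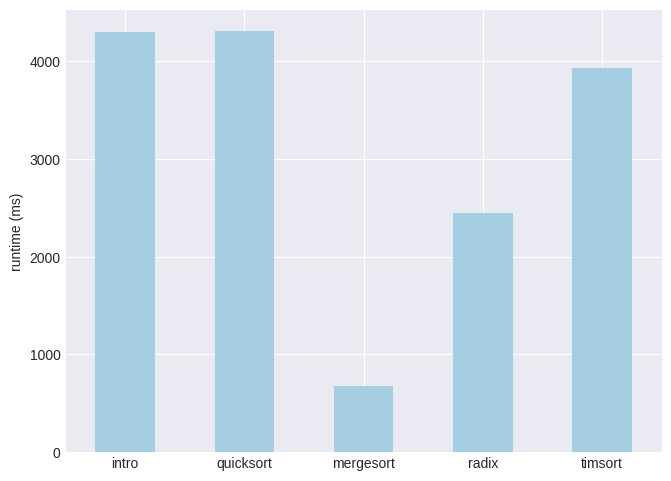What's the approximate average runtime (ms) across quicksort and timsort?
≈ 4250

(4500 + 4000) / 2 ≈ 4250.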